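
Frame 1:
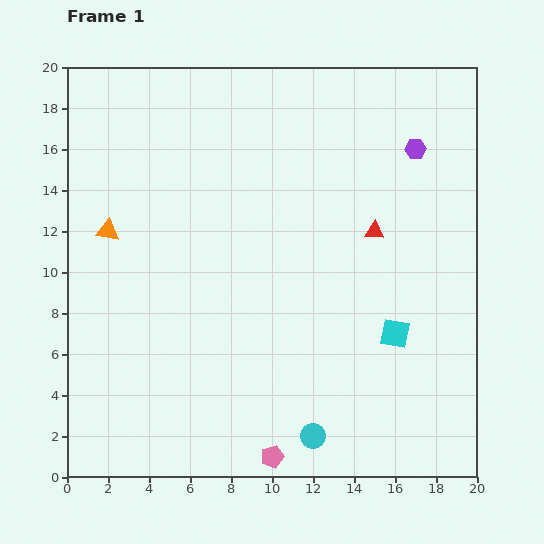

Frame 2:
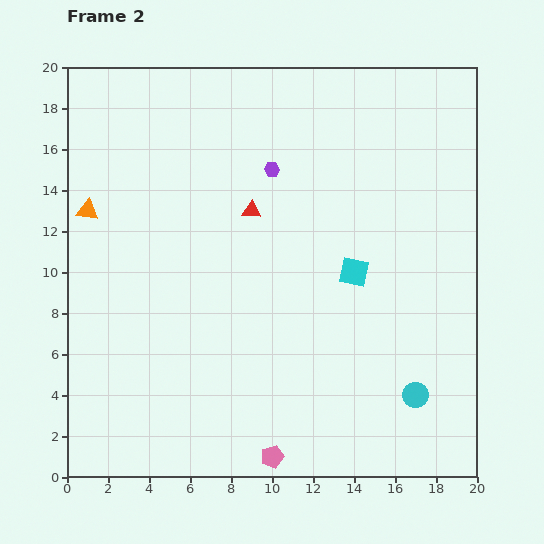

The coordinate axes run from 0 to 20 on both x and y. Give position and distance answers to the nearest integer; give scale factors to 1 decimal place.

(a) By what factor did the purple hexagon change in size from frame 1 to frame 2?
0.7×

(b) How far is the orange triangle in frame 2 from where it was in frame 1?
1

The orange triangle moved from (2, 12) to (1, 13), a distance of √(1² + 1²) ≈ 1.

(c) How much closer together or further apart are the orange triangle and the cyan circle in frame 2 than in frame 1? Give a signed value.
+4

Distance in frame 1: 14. Distance in frame 2: 18.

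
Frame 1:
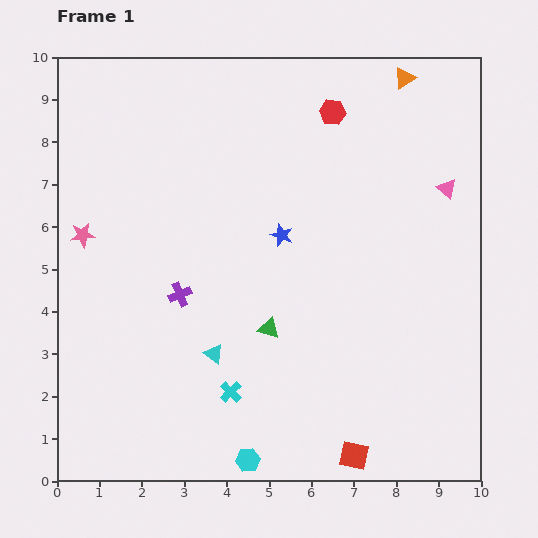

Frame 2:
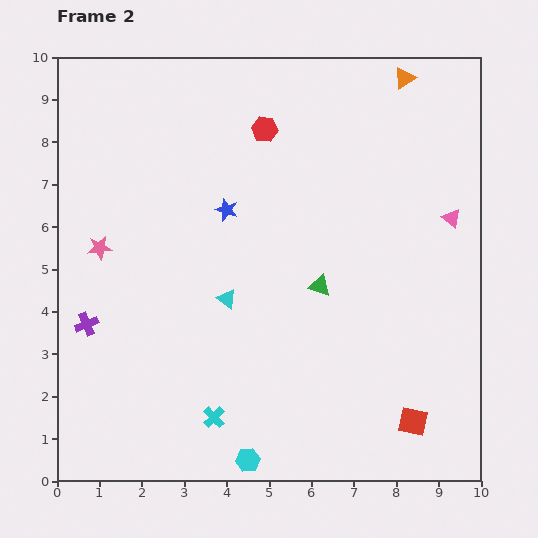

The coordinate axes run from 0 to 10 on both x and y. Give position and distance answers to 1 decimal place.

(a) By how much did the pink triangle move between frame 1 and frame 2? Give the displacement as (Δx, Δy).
(0.1, -0.7)

The pink triangle was at (9.2, 6.9) in frame 1 and (9.3, 6.2) in frame 2.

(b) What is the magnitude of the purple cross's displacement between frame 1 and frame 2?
2.3

The purple cross moved from (2.9, 4.4) to (0.7, 3.7), a distance of √(2.2² + 0.7²) ≈ 2.3.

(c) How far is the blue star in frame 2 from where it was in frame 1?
1.4

The blue star moved from (5.3, 5.8) to (4.0, 6.4), a distance of √(1.3² + 0.6²) ≈ 1.4.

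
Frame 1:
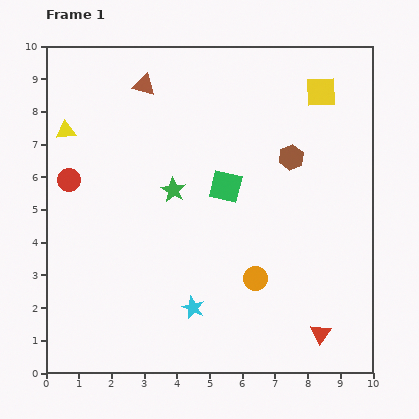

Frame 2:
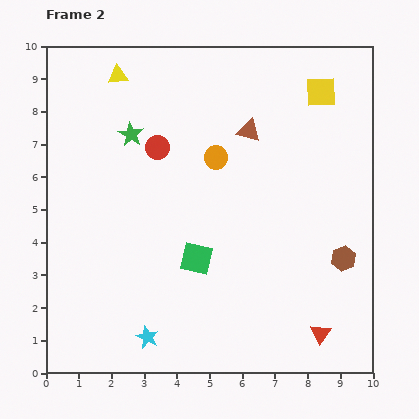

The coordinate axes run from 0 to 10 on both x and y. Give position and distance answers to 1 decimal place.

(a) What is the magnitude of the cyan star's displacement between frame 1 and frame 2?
1.7

The cyan star moved from (4.5, 2.0) to (3.1, 1.1), a distance of √(1.4² + 0.9²) ≈ 1.7.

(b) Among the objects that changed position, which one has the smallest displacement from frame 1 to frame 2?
the cyan star

(moved 1.7)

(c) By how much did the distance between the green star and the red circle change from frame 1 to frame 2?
-2.3

Distance in frame 1: 3.2. Distance in frame 2: 0.9.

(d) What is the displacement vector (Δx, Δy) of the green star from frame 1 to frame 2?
(-1.3, 1.7)

The green star was at (3.9, 5.6) in frame 1 and (2.6, 7.3) in frame 2.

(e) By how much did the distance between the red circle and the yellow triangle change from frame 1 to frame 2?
+1.0

Distance in frame 1: 1.5. Distance in frame 2: 2.5.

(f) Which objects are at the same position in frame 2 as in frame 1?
the red triangle, the yellow square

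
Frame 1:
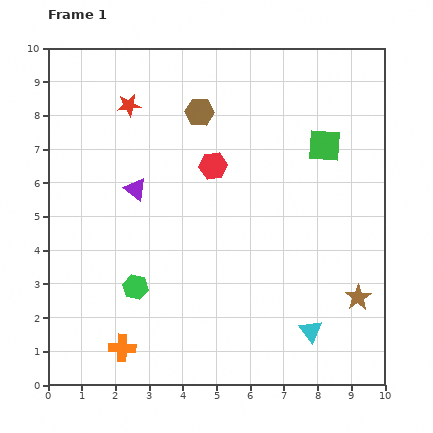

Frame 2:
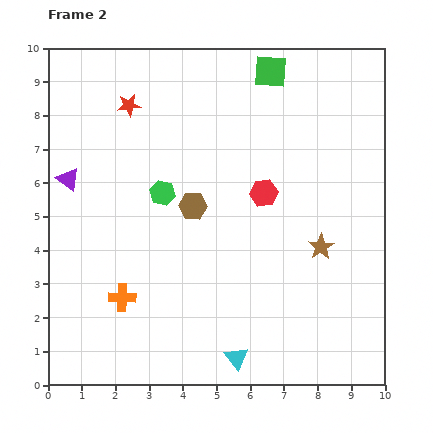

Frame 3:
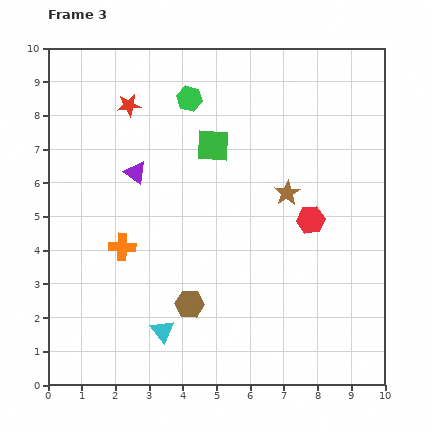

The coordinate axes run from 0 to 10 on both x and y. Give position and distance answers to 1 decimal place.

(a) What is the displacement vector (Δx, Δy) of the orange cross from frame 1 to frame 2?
(0.0, 1.5)

The orange cross was at (2.2, 1.1) in frame 1 and (2.2, 2.6) in frame 2.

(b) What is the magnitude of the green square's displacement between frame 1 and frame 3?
3.3

The green square moved from (8.2, 7.1) to (4.9, 7.1), a distance of √(3.3² + 0.0²) ≈ 3.3.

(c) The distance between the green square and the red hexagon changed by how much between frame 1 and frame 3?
+0.2

Distance in frame 1: 3.4. Distance in frame 3: 3.6.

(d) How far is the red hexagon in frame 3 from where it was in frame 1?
3.3

The red hexagon moved from (4.9, 6.5) to (7.8, 4.9), a distance of √(2.9² + 1.6²) ≈ 3.3.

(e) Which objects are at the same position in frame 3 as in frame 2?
the red star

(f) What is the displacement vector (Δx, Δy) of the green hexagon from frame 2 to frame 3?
(0.8, 2.8)

The green hexagon was at (3.4, 5.7) in frame 2 and (4.2, 8.5) in frame 3.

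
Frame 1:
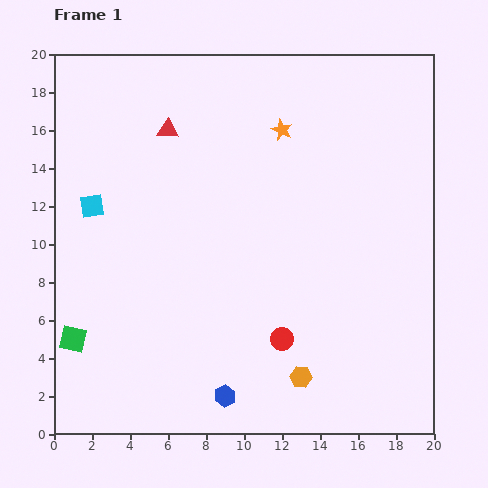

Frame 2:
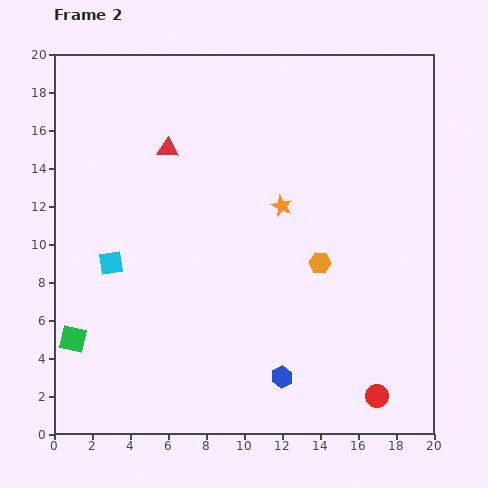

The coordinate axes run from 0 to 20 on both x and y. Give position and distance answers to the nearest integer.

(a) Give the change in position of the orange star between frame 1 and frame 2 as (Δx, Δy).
(0, -4)

The orange star was at (12, 16) in frame 1 and (12, 12) in frame 2.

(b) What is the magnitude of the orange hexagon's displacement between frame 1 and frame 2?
6

The orange hexagon moved from (13, 3) to (14, 9), a distance of √(1² + 6²) ≈ 6.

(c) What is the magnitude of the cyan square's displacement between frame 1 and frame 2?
3

The cyan square moved from (2, 12) to (3, 9), a distance of √(1² + 3²) ≈ 3.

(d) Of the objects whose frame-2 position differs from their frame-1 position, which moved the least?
the red triangle

(moved 1)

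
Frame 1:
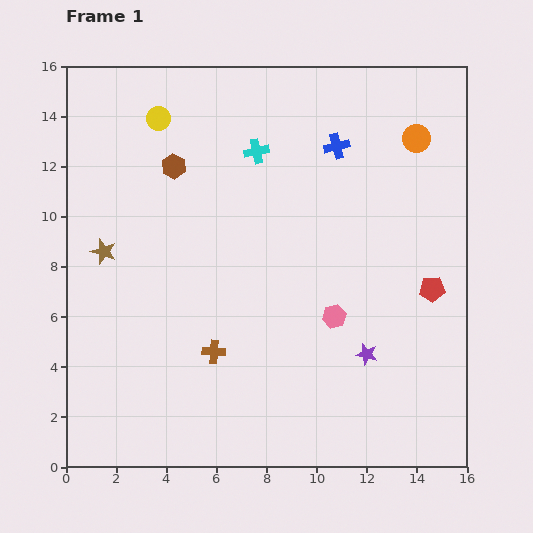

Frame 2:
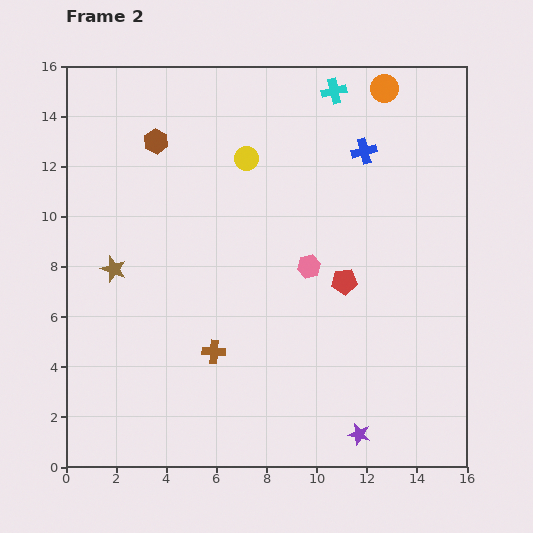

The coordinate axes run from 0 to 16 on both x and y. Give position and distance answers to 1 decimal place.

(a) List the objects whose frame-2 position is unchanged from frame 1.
the brown cross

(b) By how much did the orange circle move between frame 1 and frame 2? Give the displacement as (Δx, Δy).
(-1.3, 2.0)

The orange circle was at (14.0, 13.1) in frame 1 and (12.7, 15.1) in frame 2.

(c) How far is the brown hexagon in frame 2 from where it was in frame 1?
1.2

The brown hexagon moved from (4.3, 12.0) to (3.6, 13.0), a distance of √(0.7² + 1.0²) ≈ 1.2.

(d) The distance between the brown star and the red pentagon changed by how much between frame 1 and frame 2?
-4.0

Distance in frame 1: 13.2. Distance in frame 2: 9.2.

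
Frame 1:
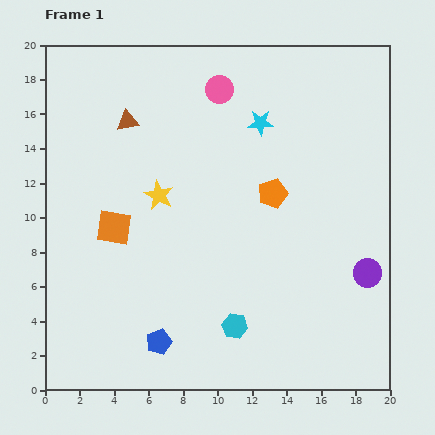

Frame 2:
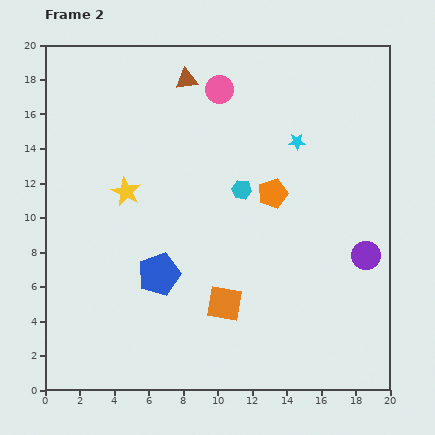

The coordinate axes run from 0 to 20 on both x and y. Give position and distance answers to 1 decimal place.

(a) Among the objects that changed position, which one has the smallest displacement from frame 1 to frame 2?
the purple circle

(moved 1.0)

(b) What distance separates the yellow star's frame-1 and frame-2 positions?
1.9

The yellow star moved from (6.6, 11.3) to (4.7, 11.5), a distance of √(1.9² + 0.2²) ≈ 1.9.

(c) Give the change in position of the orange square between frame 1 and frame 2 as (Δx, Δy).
(6.4, -4.4)

The orange square was at (4.0, 9.4) in frame 1 and (10.4, 5.0) in frame 2.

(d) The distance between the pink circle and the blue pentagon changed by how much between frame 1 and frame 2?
-3.7

Distance in frame 1: 15.0. Distance in frame 2: 11.3.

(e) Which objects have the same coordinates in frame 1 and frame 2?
the pink circle, the orange pentagon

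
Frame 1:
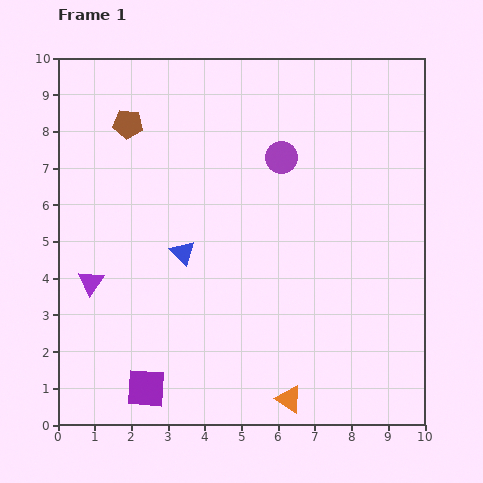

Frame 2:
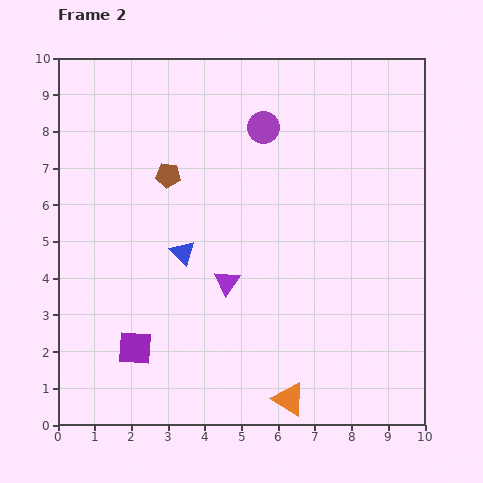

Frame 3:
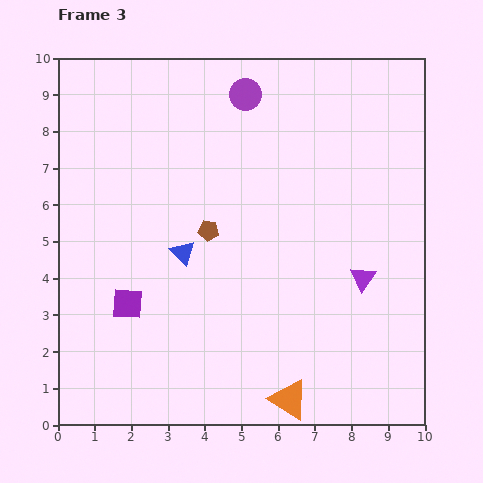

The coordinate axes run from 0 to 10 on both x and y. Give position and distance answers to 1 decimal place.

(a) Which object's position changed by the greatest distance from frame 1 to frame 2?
the purple triangle

(moved 3.7; next 1.8)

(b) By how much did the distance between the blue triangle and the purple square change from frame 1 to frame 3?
-1.7

Distance in frame 1: 3.8. Distance in frame 3: 2.1.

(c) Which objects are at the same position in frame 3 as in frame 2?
the orange triangle, the blue triangle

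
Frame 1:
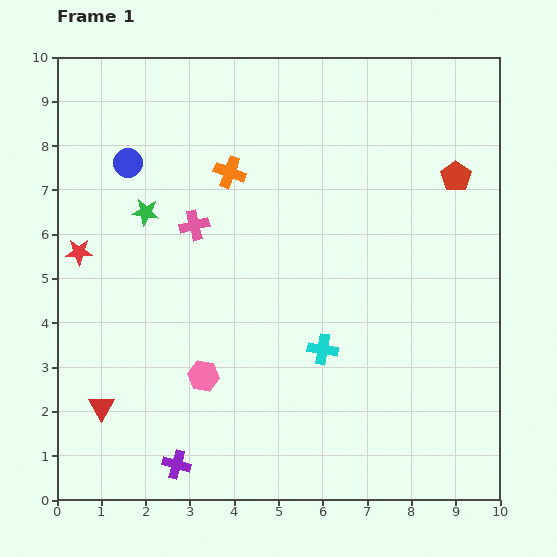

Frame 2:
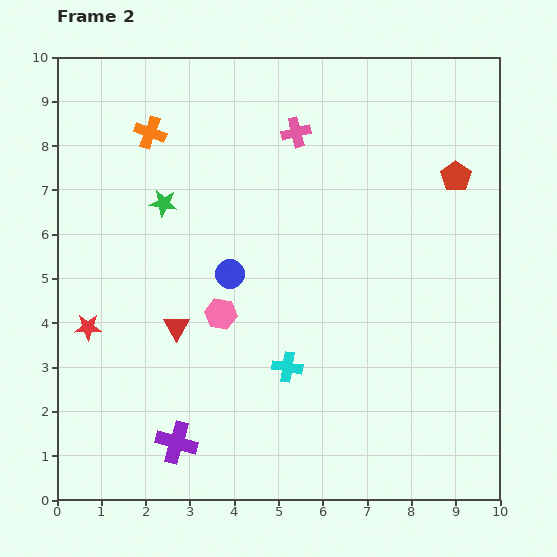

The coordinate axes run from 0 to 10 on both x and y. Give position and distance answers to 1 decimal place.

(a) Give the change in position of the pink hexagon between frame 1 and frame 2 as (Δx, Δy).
(0.4, 1.4)

The pink hexagon was at (3.3, 2.8) in frame 1 and (3.7, 4.2) in frame 2.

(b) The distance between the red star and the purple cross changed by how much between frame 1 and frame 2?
-2.0

Distance in frame 1: 5.3. Distance in frame 2: 3.3.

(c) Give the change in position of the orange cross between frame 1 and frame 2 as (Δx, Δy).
(-1.8, 0.9)

The orange cross was at (3.9, 7.4) in frame 1 and (2.1, 8.3) in frame 2.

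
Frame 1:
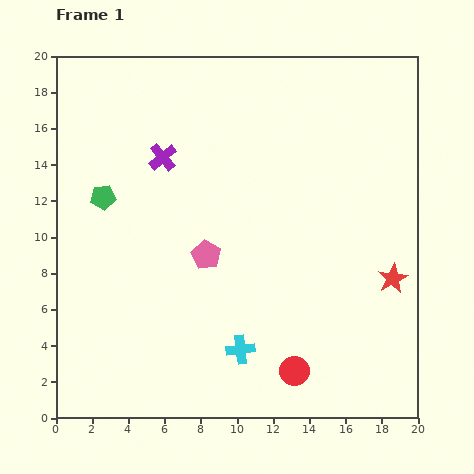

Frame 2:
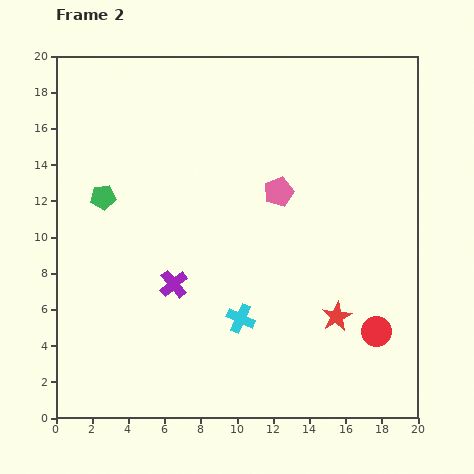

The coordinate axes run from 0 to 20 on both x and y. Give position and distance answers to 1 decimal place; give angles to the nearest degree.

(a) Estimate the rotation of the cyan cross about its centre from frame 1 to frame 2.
31° clockwise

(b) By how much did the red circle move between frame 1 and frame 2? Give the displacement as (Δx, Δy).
(4.5, 2.2)

The red circle was at (13.2, 2.6) in frame 1 and (17.7, 4.8) in frame 2.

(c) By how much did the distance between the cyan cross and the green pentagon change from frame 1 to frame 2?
-1.2

Distance in frame 1: 11.3. Distance in frame 2: 10.1.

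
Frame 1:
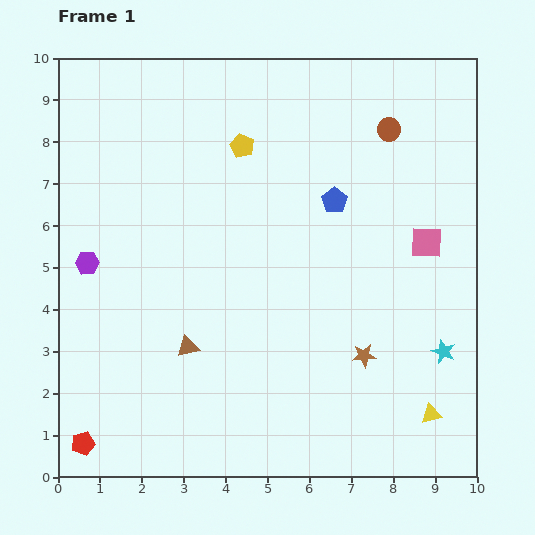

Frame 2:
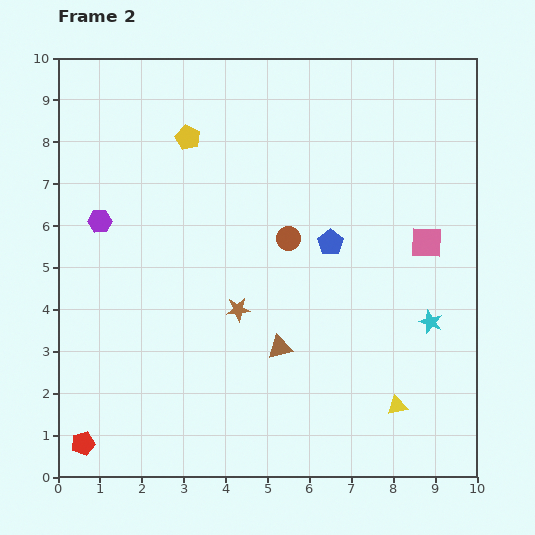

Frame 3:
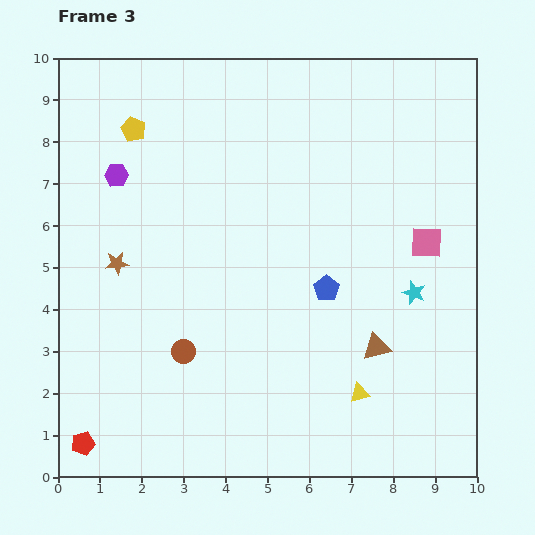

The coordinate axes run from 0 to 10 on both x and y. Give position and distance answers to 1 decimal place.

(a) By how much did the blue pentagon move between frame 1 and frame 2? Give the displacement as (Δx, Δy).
(-0.1, -1.0)

The blue pentagon was at (6.6, 6.6) in frame 1 and (6.5, 5.6) in frame 2.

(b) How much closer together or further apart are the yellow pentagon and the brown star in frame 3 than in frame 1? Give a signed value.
-2.6

Distance in frame 1: 5.8. Distance in frame 3: 3.2.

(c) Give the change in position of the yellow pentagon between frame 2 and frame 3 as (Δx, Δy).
(-1.3, 0.2)

The yellow pentagon was at (3.1, 8.1) in frame 2 and (1.8, 8.3) in frame 3.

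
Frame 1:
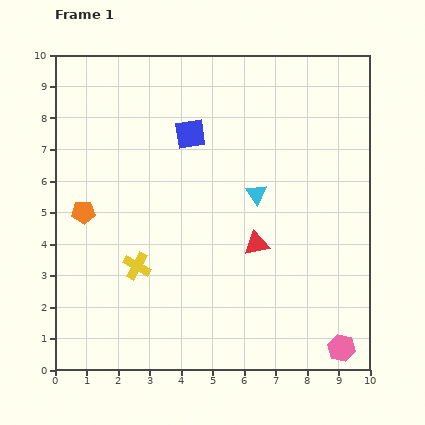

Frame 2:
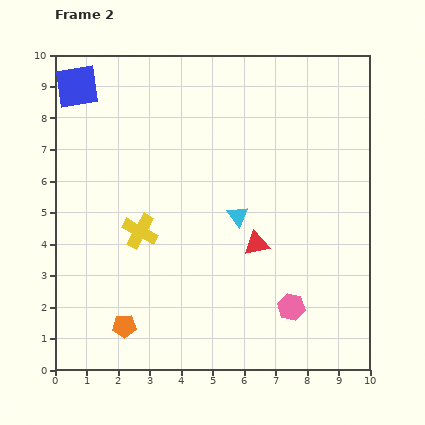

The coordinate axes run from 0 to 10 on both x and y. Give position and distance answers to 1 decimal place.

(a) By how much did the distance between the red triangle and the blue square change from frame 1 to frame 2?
+3.5

Distance in frame 1: 4.1. Distance in frame 2: 7.6.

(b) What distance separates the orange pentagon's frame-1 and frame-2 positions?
3.8

The orange pentagon moved from (0.9, 5.0) to (2.2, 1.4), a distance of √(1.3² + 3.6²) ≈ 3.8.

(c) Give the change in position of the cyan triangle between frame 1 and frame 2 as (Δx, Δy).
(-0.6, -0.7)

The cyan triangle was at (6.4, 5.6) in frame 1 and (5.8, 4.9) in frame 2.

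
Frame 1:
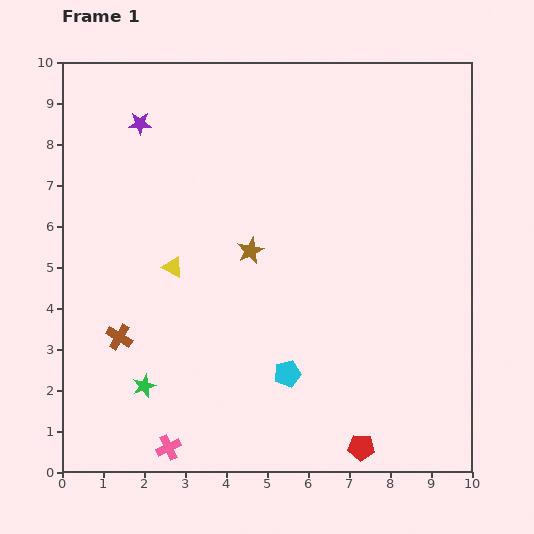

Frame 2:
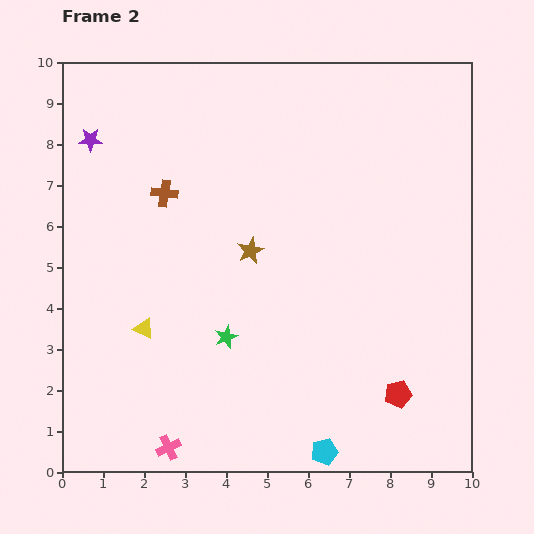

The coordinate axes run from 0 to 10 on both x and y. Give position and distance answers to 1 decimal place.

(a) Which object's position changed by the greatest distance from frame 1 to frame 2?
the brown cross

(moved 3.7; next 2.3)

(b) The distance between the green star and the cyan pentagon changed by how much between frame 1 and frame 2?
+0.2

Distance in frame 1: 3.5. Distance in frame 2: 3.7.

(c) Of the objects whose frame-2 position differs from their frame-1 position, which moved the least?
the purple star

(moved 1.3)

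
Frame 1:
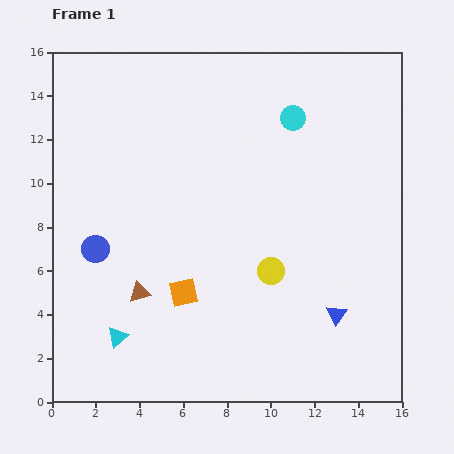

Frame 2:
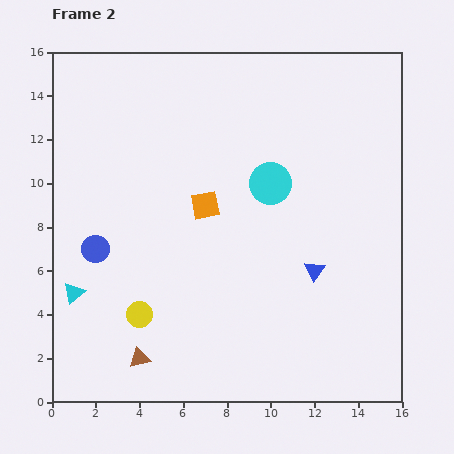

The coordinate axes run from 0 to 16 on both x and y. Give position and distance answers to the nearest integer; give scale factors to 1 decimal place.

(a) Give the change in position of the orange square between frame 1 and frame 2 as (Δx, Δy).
(1, 4)

The orange square was at (6, 5) in frame 1 and (7, 9) in frame 2.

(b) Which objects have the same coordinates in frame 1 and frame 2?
the blue circle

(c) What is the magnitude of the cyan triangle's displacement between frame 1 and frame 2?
3

The cyan triangle moved from (3, 3) to (1, 5), a distance of √(2² + 2²) ≈ 3.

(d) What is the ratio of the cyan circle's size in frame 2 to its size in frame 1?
1.7×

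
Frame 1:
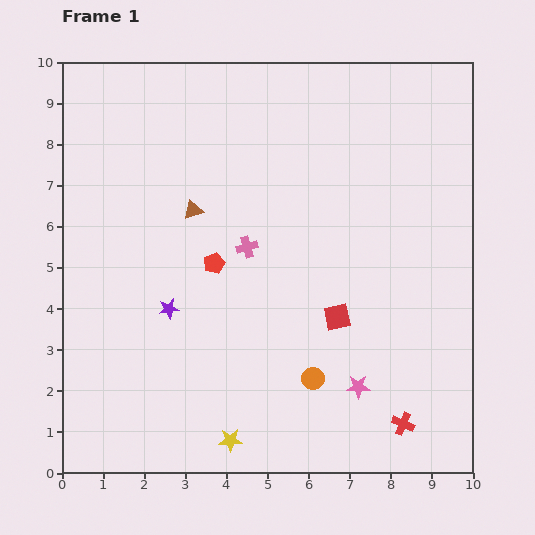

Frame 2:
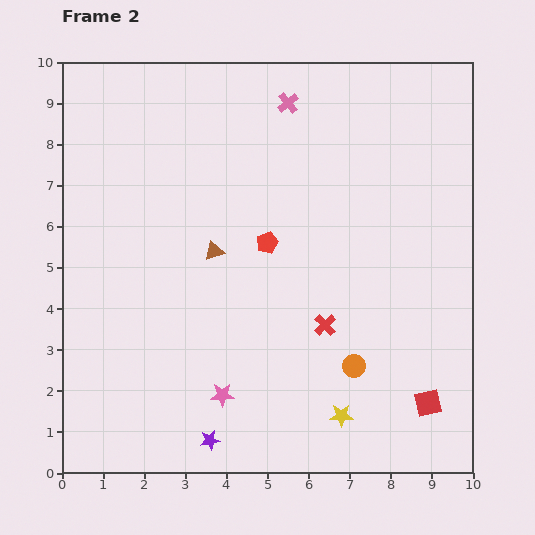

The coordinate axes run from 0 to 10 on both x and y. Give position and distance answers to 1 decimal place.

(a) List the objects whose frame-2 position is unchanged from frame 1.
none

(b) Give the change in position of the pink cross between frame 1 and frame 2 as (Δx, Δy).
(1.0, 3.5)

The pink cross was at (4.5, 5.5) in frame 1 and (5.5, 9.0) in frame 2.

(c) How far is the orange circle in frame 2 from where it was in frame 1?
1.0

The orange circle moved from (6.1, 2.3) to (7.1, 2.6), a distance of √(1.0² + 0.3²) ≈ 1.0.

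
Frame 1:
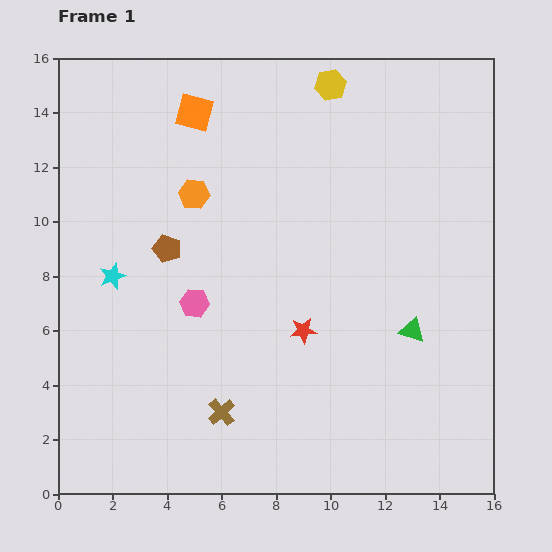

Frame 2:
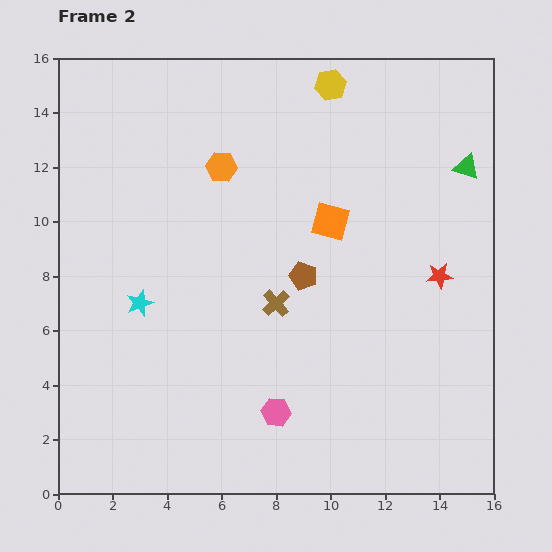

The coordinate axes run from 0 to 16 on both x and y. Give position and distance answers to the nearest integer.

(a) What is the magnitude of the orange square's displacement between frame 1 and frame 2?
6

The orange square moved from (5, 14) to (10, 10), a distance of √(5² + 4²) ≈ 6.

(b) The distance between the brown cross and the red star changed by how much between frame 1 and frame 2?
+2

Distance in frame 1: 4. Distance in frame 2: 6.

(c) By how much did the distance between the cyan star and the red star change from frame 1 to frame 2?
+4

Distance in frame 1: 7. Distance in frame 2: 11.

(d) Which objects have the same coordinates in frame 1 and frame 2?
the yellow hexagon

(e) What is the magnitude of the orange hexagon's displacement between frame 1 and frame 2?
1

The orange hexagon moved from (5, 11) to (6, 12), a distance of √(1² + 1²) ≈ 1.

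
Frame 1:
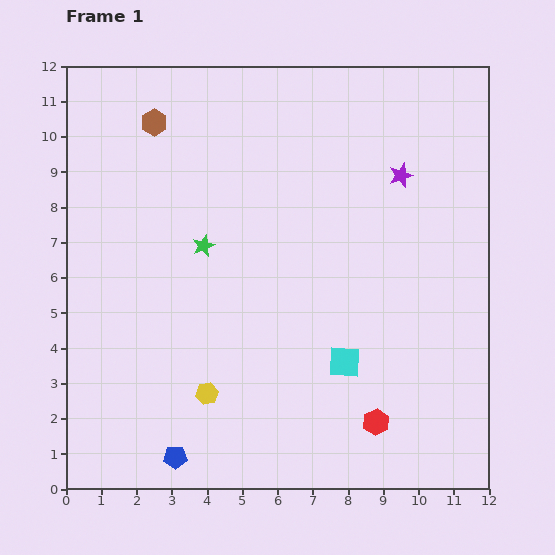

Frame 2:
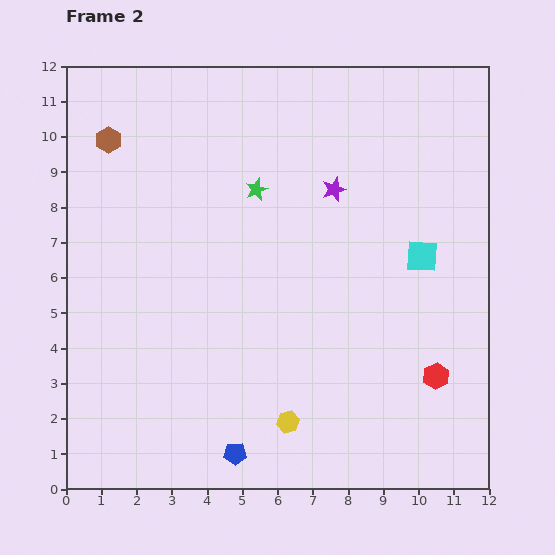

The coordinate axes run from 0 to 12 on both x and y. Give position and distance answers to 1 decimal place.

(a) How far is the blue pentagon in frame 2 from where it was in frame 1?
1.7

The blue pentagon moved from (3.1, 0.9) to (4.8, 1.0), a distance of √(1.7² + 0.1²) ≈ 1.7.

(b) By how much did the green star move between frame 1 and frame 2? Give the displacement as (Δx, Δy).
(1.5, 1.6)

The green star was at (3.9, 6.9) in frame 1 and (5.4, 8.5) in frame 2.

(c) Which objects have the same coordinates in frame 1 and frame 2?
none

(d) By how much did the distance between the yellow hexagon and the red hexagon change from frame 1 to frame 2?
-0.5

Distance in frame 1: 4.9. Distance in frame 2: 4.4.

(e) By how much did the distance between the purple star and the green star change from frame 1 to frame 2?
-3.7

Distance in frame 1: 5.9. Distance in frame 2: 2.2.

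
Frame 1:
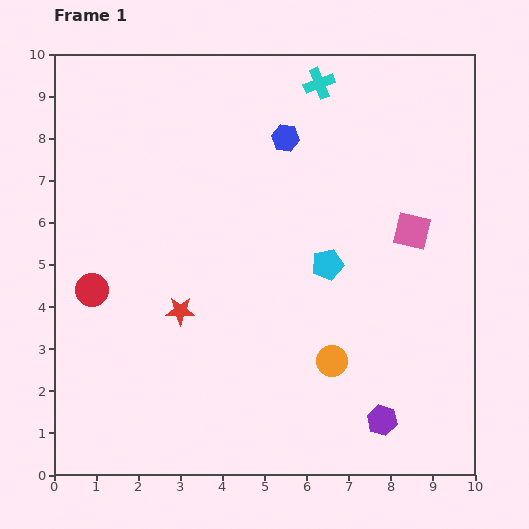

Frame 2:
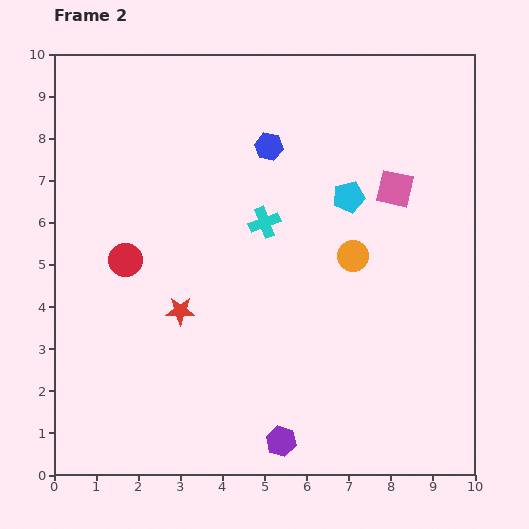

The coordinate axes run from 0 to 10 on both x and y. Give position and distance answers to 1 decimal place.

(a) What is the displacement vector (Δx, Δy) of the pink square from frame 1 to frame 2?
(-0.4, 1.0)

The pink square was at (8.5, 5.8) in frame 1 and (8.1, 6.8) in frame 2.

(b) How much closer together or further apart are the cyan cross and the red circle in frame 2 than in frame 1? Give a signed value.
-3.9

Distance in frame 1: 7.3. Distance in frame 2: 3.4.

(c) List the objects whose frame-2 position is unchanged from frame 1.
the red star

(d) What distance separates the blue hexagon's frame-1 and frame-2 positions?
0.4

The blue hexagon moved from (5.5, 8.0) to (5.1, 7.8), a distance of √(0.4² + 0.2²) ≈ 0.4.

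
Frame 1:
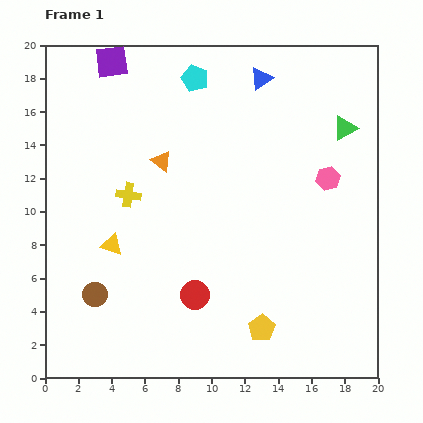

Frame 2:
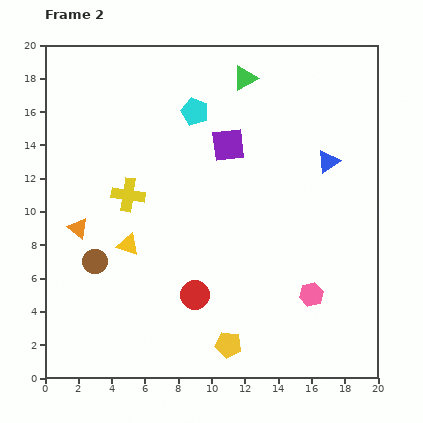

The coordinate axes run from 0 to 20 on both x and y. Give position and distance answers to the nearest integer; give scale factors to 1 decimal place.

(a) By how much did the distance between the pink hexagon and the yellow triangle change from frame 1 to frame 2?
-3

Distance in frame 1: 14. Distance in frame 2: 11.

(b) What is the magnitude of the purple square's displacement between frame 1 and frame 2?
9

The purple square moved from (4, 19) to (11, 14), a distance of √(7² + 5²) ≈ 9.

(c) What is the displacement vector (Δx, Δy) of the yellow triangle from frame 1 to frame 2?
(1, 0)

The yellow triangle was at (4, 8) in frame 1 and (5, 8) in frame 2.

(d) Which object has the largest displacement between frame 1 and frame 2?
the purple square

(moved 9; next 7)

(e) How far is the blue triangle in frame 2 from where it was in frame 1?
6

The blue triangle moved from (13, 18) to (17, 13), a distance of √(4² + 5²) ≈ 6.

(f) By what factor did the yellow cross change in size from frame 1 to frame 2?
1.3×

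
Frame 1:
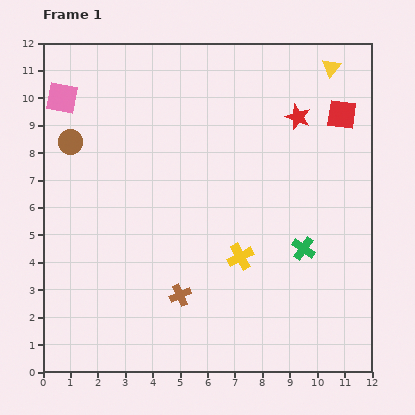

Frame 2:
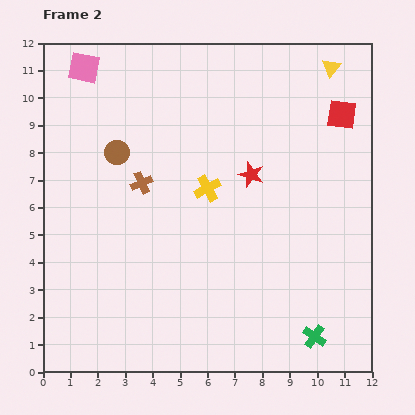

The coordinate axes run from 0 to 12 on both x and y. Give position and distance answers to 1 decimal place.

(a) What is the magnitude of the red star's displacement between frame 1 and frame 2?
2.7

The red star moved from (9.3, 9.3) to (7.6, 7.2), a distance of √(1.7² + 2.1²) ≈ 2.7.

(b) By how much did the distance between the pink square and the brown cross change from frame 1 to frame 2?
-3.7

Distance in frame 1: 8.4. Distance in frame 2: 4.7.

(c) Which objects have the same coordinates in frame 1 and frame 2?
the yellow triangle, the red square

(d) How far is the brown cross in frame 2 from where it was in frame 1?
4.3

The brown cross moved from (5.0, 2.8) to (3.6, 6.9), a distance of √(1.4² + 4.1²) ≈ 4.3.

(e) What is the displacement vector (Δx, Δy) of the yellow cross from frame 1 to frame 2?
(-1.2, 2.5)

The yellow cross was at (7.2, 4.2) in frame 1 and (6.0, 6.7) in frame 2.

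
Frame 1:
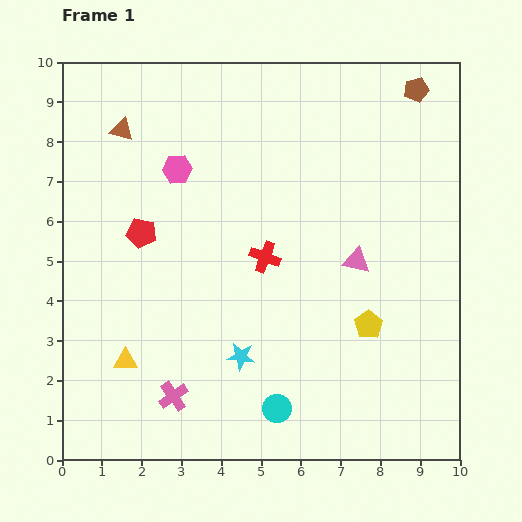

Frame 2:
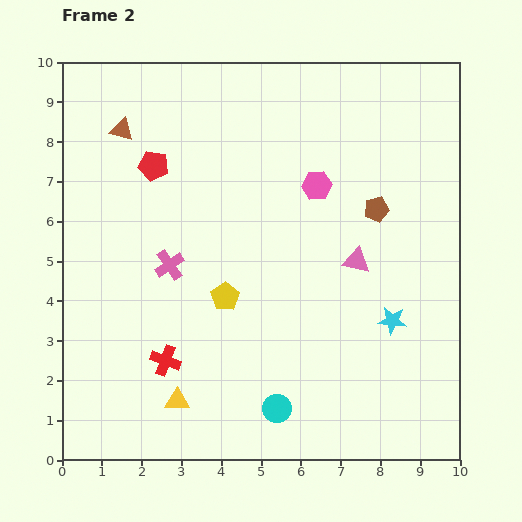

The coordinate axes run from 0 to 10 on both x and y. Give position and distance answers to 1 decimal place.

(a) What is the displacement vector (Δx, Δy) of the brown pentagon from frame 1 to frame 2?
(-1.0, -3.0)

The brown pentagon was at (8.9, 9.3) in frame 1 and (7.9, 6.3) in frame 2.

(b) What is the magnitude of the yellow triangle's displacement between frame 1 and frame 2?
1.6

The yellow triangle moved from (1.6, 2.5) to (2.9, 1.5), a distance of √(1.3² + 1.0²) ≈ 1.6.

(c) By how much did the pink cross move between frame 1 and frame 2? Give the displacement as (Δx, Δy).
(-0.1, 3.3)

The pink cross was at (2.8, 1.6) in frame 1 and (2.7, 4.9) in frame 2.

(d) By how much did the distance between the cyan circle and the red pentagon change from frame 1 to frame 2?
+1.2

Distance in frame 1: 5.6. Distance in frame 2: 6.8.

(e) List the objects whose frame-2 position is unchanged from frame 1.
the brown triangle, the pink triangle, the cyan circle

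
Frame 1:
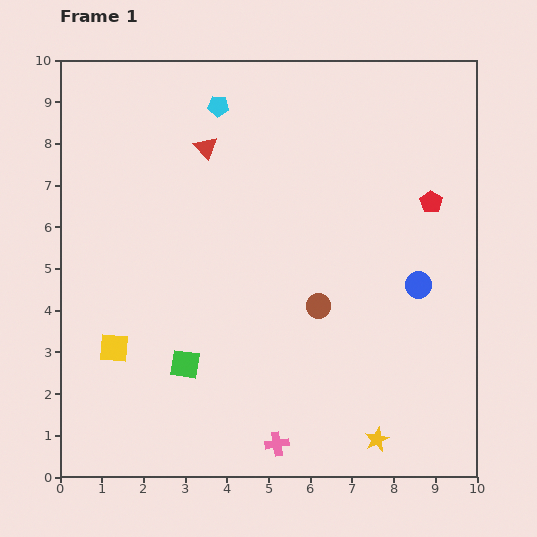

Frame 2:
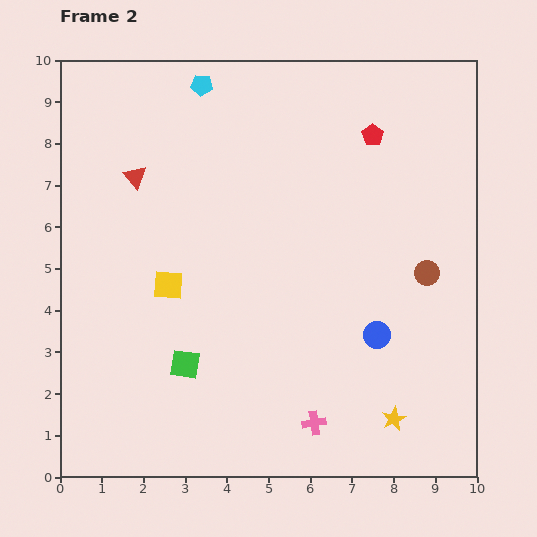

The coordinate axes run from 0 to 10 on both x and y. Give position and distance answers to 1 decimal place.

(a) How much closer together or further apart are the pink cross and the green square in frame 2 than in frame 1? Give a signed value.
+0.5

Distance in frame 1: 2.9. Distance in frame 2: 3.4.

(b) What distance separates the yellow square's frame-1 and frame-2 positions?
2.0

The yellow square moved from (1.3, 3.1) to (2.6, 4.6), a distance of √(1.3² + 1.5²) ≈ 2.0.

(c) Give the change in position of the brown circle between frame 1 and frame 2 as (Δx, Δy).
(2.6, 0.8)

The brown circle was at (6.2, 4.1) in frame 1 and (8.8, 4.9) in frame 2.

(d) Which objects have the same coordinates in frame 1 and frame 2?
the green square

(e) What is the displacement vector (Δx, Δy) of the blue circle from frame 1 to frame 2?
(-1.0, -1.2)

The blue circle was at (8.6, 4.6) in frame 1 and (7.6, 3.4) in frame 2.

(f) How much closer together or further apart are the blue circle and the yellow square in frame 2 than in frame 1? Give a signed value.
-2.4

Distance in frame 1: 7.5. Distance in frame 2: 5.1.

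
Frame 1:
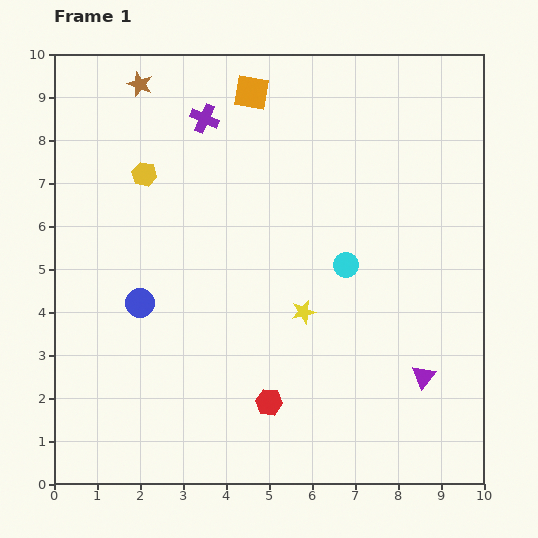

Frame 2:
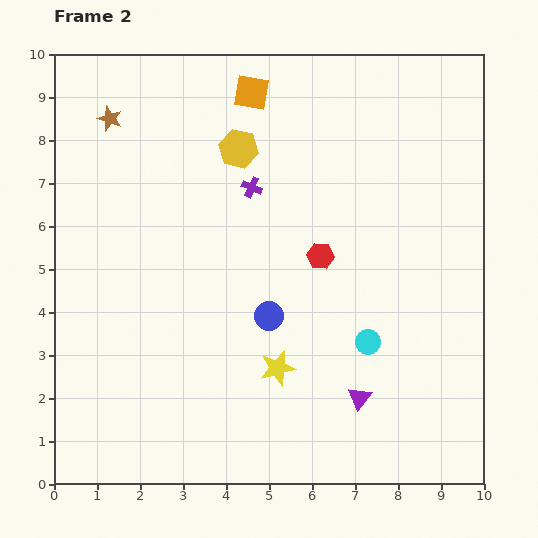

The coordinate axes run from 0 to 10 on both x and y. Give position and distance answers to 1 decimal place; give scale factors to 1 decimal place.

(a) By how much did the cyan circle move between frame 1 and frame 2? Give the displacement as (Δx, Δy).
(0.5, -1.8)

The cyan circle was at (6.8, 5.1) in frame 1 and (7.3, 3.3) in frame 2.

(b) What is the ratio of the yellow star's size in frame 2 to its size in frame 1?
1.5×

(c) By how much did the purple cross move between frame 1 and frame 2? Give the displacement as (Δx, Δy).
(1.1, -1.6)

The purple cross was at (3.5, 8.5) in frame 1 and (4.6, 6.9) in frame 2.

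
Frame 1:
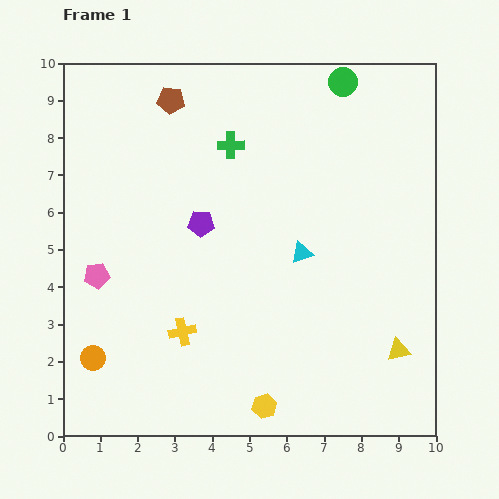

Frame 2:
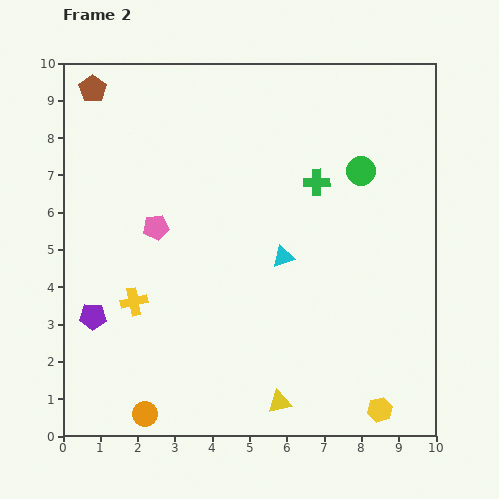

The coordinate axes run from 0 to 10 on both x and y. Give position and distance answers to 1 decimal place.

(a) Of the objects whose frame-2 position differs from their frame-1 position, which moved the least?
the cyan triangle

(moved 0.5)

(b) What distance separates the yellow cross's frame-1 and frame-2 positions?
1.5

The yellow cross moved from (3.2, 2.8) to (1.9, 3.6), a distance of √(1.3² + 0.8²) ≈ 1.5.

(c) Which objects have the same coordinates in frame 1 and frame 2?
none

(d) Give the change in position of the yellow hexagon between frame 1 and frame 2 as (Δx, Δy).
(3.1, -0.1)

The yellow hexagon was at (5.4, 0.8) in frame 1 and (8.5, 0.7) in frame 2.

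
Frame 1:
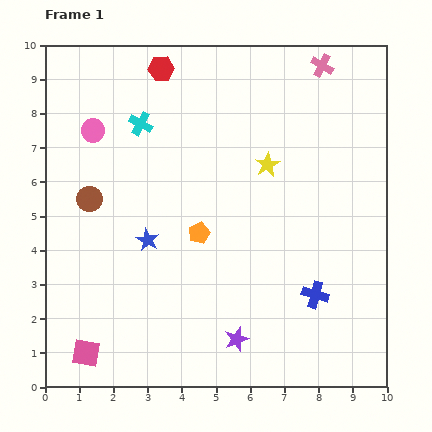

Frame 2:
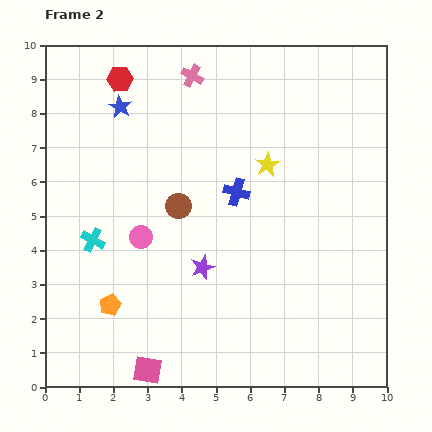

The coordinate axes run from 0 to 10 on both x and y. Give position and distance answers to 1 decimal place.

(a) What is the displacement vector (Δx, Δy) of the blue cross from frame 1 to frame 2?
(-2.3, 3.0)

The blue cross was at (7.9, 2.7) in frame 1 and (5.6, 5.7) in frame 2.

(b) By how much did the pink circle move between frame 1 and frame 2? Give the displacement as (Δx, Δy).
(1.4, -3.1)

The pink circle was at (1.4, 7.5) in frame 1 and (2.8, 4.4) in frame 2.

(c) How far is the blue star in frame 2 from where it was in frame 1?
4.0

The blue star moved from (3.0, 4.3) to (2.2, 8.2), a distance of √(0.8² + 3.9²) ≈ 4.0.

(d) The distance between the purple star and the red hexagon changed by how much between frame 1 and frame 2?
-2.2

Distance in frame 1: 8.2. Distance in frame 2: 6.0.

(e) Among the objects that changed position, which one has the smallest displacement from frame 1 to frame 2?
the red hexagon

(moved 1.2)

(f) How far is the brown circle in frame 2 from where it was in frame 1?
2.6

The brown circle moved from (1.3, 5.5) to (3.9, 5.3), a distance of √(2.6² + 0.2²) ≈ 2.6.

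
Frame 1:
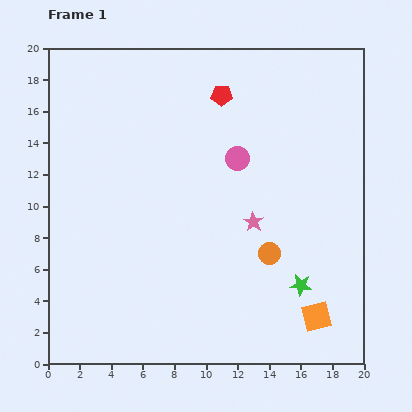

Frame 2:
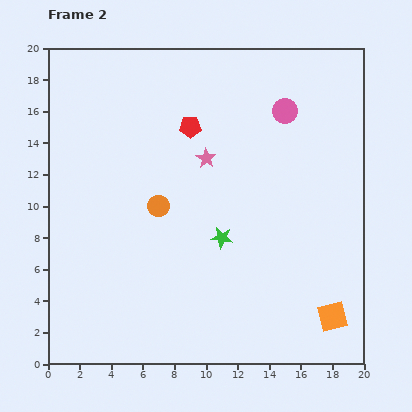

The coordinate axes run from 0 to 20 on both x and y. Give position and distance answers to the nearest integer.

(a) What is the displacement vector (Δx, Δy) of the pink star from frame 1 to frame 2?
(-3, 4)

The pink star was at (13, 9) in frame 1 and (10, 13) in frame 2.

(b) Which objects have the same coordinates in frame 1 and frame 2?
none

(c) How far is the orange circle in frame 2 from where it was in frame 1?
8

The orange circle moved from (14, 7) to (7, 10), a distance of √(7² + 3²) ≈ 8.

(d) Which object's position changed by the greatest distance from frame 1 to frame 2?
the orange circle

(moved 8; next 6)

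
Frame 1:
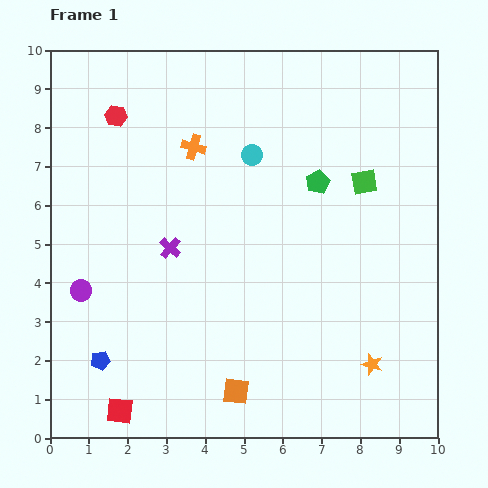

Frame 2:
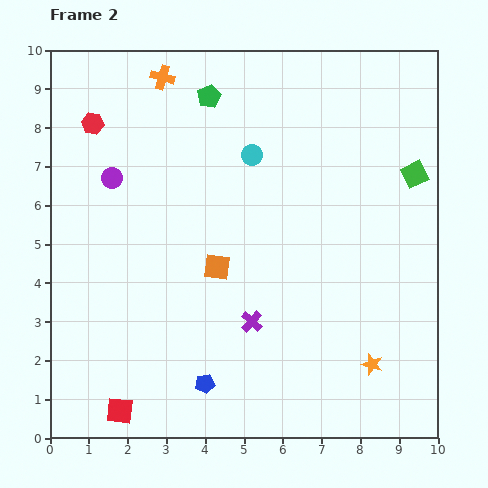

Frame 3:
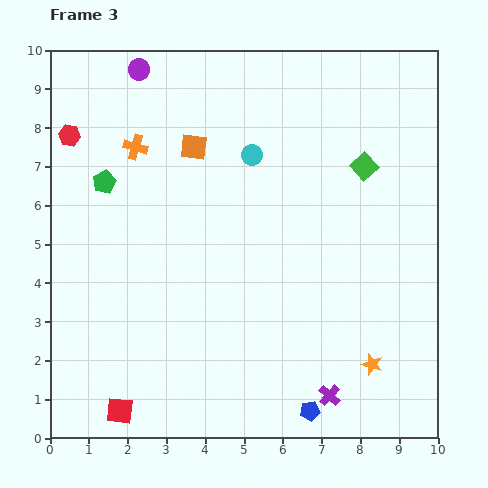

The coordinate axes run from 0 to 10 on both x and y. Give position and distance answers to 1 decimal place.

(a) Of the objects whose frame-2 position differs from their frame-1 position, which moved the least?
the red hexagon

(moved 0.6)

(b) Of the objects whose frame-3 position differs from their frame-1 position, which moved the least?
the green square

(moved 0.4)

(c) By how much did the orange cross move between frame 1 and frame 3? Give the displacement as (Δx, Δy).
(-1.5, 0.0)

The orange cross was at (3.7, 7.5) in frame 1 and (2.2, 7.5) in frame 3.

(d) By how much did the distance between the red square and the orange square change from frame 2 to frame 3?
+2.6

Distance in frame 2: 4.5. Distance in frame 3: 7.1.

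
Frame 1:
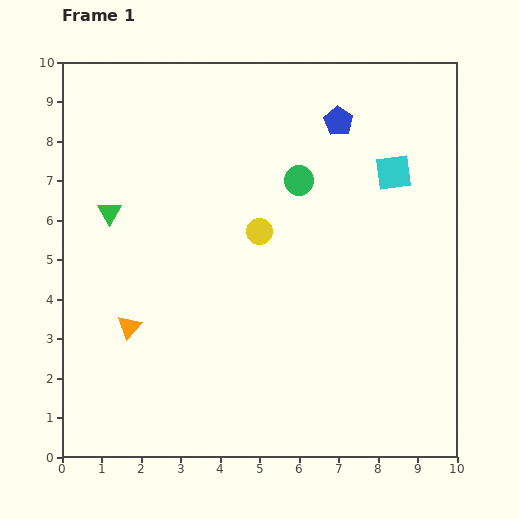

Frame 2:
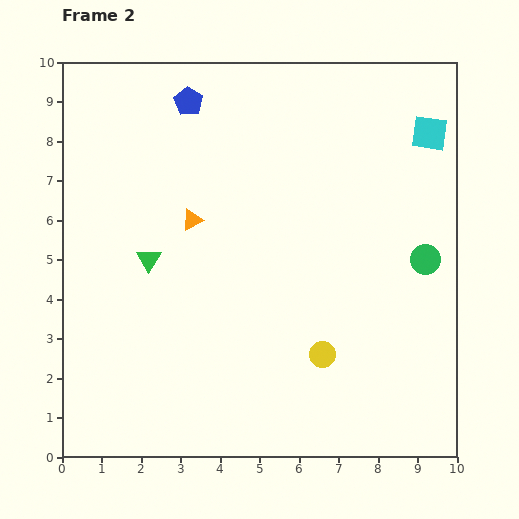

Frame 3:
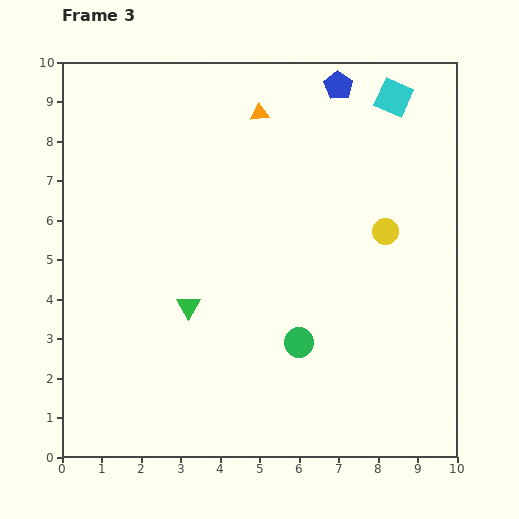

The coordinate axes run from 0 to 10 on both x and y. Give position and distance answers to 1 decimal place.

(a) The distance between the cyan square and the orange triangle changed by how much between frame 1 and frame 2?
-1.4

Distance in frame 1: 7.8. Distance in frame 2: 6.4.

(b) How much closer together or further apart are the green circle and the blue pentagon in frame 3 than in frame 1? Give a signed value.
+4.8

Distance in frame 1: 1.8. Distance in frame 3: 6.6.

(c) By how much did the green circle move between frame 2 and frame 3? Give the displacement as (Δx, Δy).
(-3.2, -2.1)

The green circle was at (9.2, 5.0) in frame 2 and (6.0, 2.9) in frame 3.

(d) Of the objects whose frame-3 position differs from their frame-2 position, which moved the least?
the cyan square

(moved 1.3)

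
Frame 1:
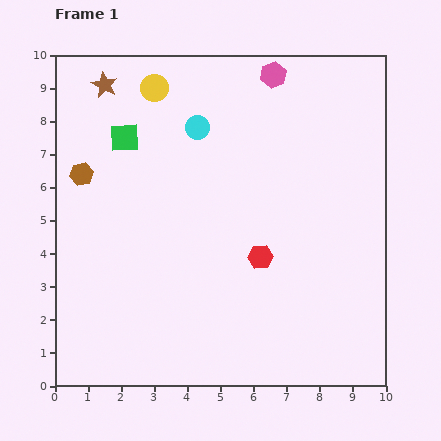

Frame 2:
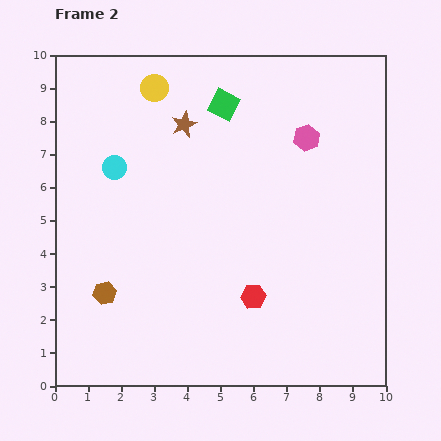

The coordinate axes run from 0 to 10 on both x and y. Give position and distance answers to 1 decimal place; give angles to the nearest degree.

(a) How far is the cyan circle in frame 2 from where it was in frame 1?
2.8

The cyan circle moved from (4.3, 7.8) to (1.8, 6.6), a distance of √(2.5² + 1.2²) ≈ 2.8.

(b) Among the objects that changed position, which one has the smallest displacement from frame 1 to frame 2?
the red hexagon

(moved 1.2)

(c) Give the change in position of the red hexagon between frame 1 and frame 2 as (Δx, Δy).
(-0.2, -1.2)

The red hexagon was at (6.2, 3.9) in frame 1 and (6.0, 2.7) in frame 2.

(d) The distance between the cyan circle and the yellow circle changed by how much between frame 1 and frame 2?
+0.9

Distance in frame 1: 1.8. Distance in frame 2: 2.7.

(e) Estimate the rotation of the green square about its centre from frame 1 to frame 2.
30° clockwise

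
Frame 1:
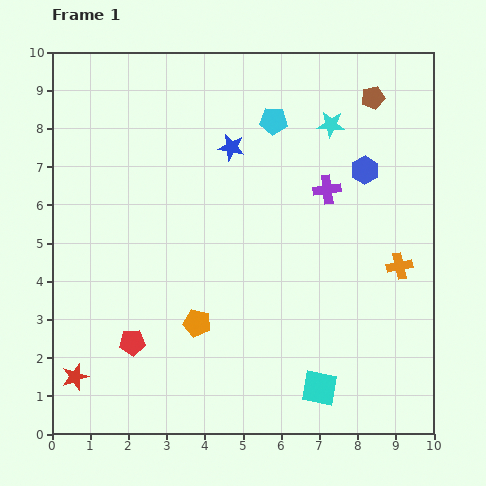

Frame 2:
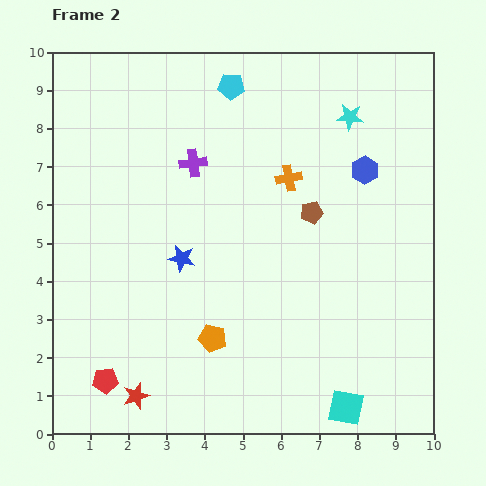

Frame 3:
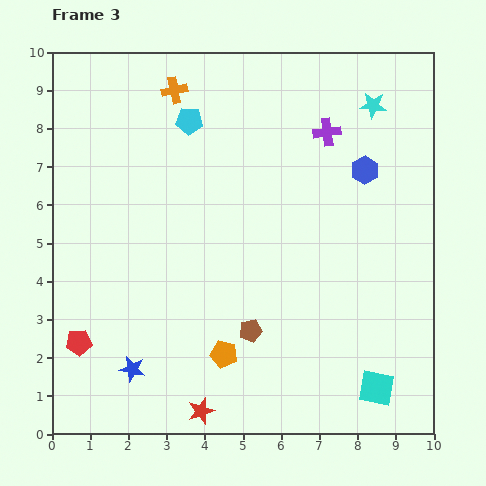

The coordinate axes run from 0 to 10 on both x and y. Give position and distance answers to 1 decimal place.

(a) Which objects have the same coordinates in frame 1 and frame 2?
the blue hexagon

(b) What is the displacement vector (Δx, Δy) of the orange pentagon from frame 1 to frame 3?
(0.7, -0.8)

The orange pentagon was at (3.8, 2.9) in frame 1 and (4.5, 2.1) in frame 3.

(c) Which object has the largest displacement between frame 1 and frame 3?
the orange cross

(moved 7.5; next 6.9)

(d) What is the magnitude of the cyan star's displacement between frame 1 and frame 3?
1.2

The cyan star moved from (7.3, 8.1) to (8.4, 8.6), a distance of √(1.1² + 0.5²) ≈ 1.2.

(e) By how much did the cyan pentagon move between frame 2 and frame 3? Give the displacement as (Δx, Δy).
(-1.1, -0.9)

The cyan pentagon was at (4.7, 9.1) in frame 2 and (3.6, 8.2) in frame 3.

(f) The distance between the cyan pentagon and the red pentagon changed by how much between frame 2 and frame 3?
-1.9

Distance in frame 2: 8.4. Distance in frame 3: 6.5.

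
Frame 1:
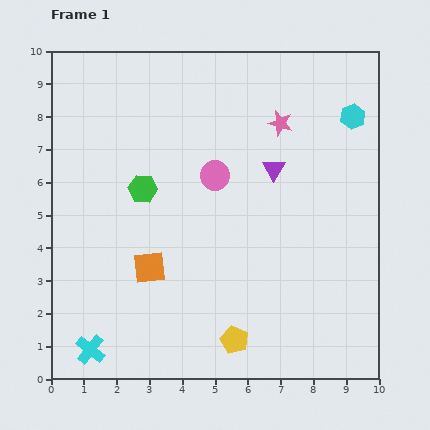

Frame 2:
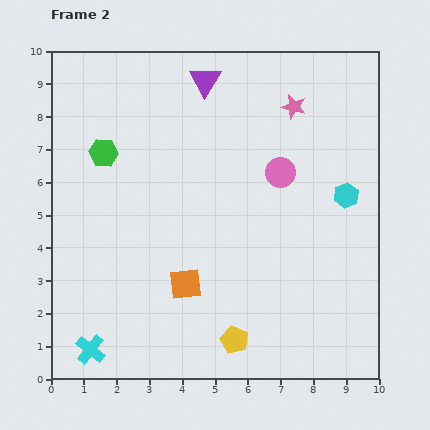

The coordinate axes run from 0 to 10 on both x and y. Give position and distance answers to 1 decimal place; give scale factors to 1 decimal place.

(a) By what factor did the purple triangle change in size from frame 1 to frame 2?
1.4×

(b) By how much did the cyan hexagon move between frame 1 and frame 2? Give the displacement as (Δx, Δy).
(-0.2, -2.4)

The cyan hexagon was at (9.2, 8.0) in frame 1 and (9.0, 5.6) in frame 2.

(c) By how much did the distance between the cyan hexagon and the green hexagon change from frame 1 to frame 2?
+0.7

Distance in frame 1: 6.8. Distance in frame 2: 7.5.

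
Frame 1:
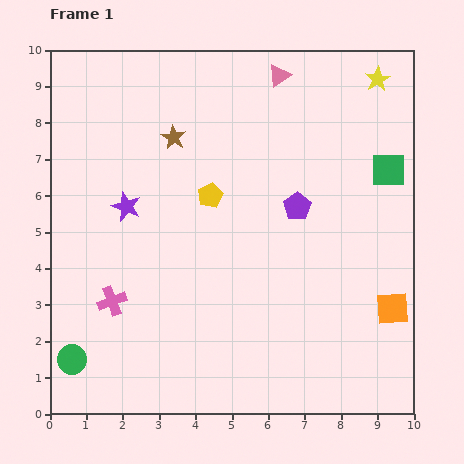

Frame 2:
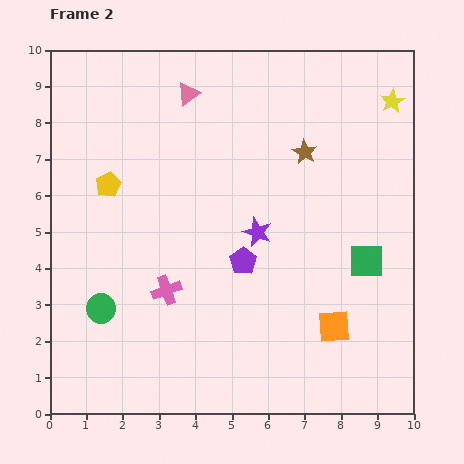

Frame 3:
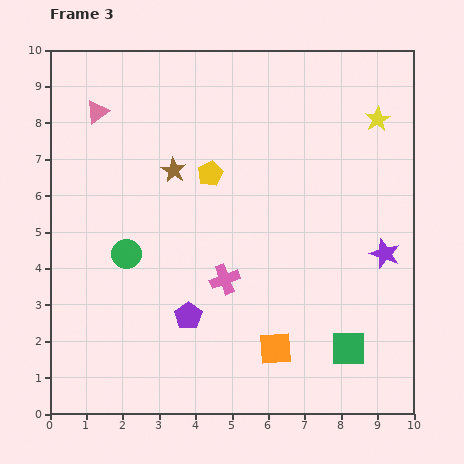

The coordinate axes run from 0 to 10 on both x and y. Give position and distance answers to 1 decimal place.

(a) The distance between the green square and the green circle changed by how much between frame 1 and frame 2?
-2.7

Distance in frame 1: 10.1. Distance in frame 2: 7.4.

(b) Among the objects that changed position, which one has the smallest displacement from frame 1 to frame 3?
the yellow pentagon

(moved 0.6)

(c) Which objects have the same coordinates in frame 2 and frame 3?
none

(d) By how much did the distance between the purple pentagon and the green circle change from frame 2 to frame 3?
-1.7

Distance in frame 2: 4.1. Distance in frame 3: 2.4.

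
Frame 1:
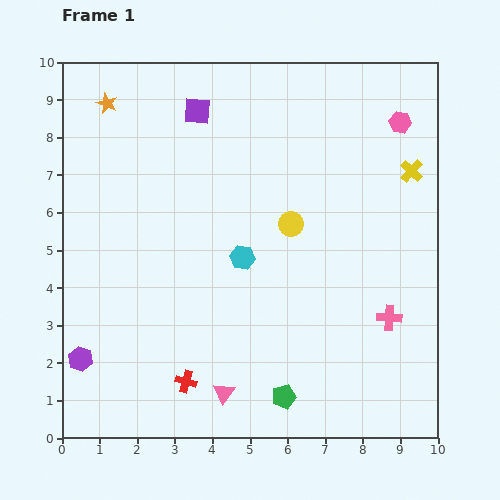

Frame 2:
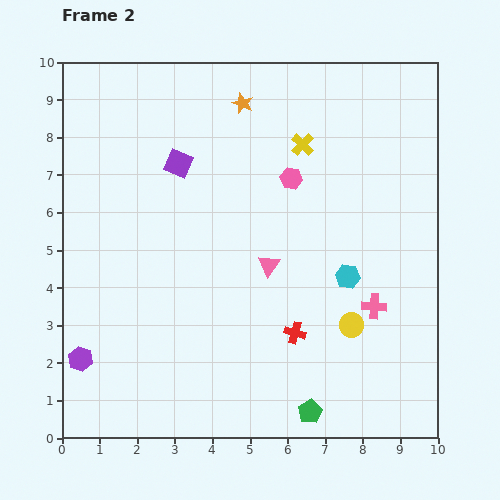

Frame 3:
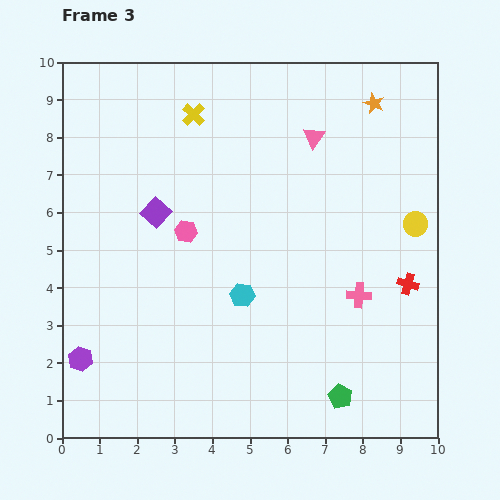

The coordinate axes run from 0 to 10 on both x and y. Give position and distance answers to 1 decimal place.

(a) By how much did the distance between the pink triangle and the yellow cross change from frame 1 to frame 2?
-4.4

Distance in frame 1: 7.7. Distance in frame 2: 3.3.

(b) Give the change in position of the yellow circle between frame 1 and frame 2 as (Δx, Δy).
(1.6, -2.7)

The yellow circle was at (6.1, 5.7) in frame 1 and (7.7, 3.0) in frame 2.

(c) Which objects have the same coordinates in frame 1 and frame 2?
the purple hexagon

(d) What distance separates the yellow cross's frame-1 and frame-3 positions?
6.0

The yellow cross moved from (9.3, 7.1) to (3.5, 8.6), a distance of √(5.8² + 1.5²) ≈ 6.0.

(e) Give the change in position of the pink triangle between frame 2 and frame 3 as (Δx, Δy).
(1.2, 3.4)

The pink triangle was at (5.5, 4.6) in frame 2 and (6.7, 8.0) in frame 3.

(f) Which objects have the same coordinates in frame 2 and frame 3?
the purple hexagon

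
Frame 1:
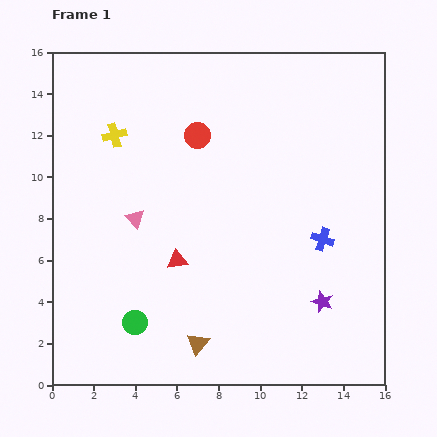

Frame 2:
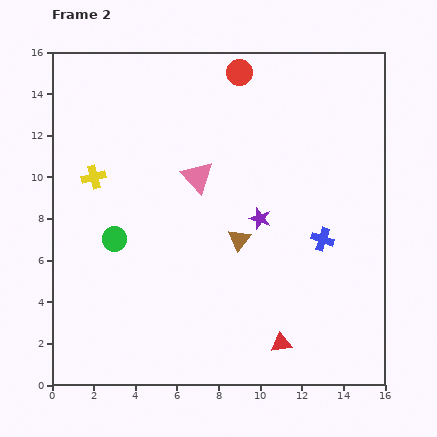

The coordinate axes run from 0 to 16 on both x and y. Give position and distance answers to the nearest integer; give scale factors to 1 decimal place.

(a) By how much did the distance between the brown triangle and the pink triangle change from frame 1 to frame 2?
-3

Distance in frame 1: 7. Distance in frame 2: 4.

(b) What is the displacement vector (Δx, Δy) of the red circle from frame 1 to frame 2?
(2, 3)

The red circle was at (7, 12) in frame 1 and (9, 15) in frame 2.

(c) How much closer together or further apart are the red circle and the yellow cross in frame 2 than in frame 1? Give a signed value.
+5

Distance in frame 1: 4. Distance in frame 2: 9.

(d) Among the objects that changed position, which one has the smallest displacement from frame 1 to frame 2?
the yellow cross

(moved 2)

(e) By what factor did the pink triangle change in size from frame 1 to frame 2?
1.7×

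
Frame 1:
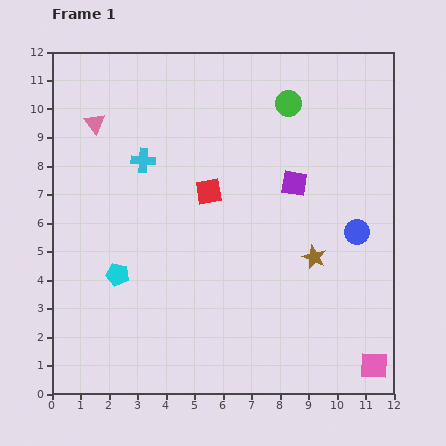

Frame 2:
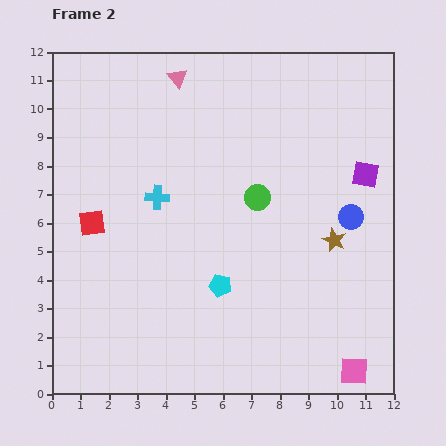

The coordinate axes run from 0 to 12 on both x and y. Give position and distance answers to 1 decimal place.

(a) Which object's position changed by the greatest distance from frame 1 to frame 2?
the red square

(moved 4.2; next 3.6)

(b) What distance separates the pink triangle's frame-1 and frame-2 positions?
3.3

The pink triangle moved from (1.5, 9.5) to (4.4, 11.1), a distance of √(2.9² + 1.6²) ≈ 3.3.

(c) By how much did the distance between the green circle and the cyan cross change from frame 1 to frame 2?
-2.0

Distance in frame 1: 5.5. Distance in frame 2: 3.5.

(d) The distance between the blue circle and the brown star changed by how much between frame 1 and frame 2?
-0.7

Distance in frame 1: 1.7. Distance in frame 2: 1.0.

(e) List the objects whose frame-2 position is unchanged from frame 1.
none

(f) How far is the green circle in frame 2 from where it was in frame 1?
3.5

The green circle moved from (8.3, 10.2) to (7.2, 6.9), a distance of √(1.1² + 3.3²) ≈ 3.5.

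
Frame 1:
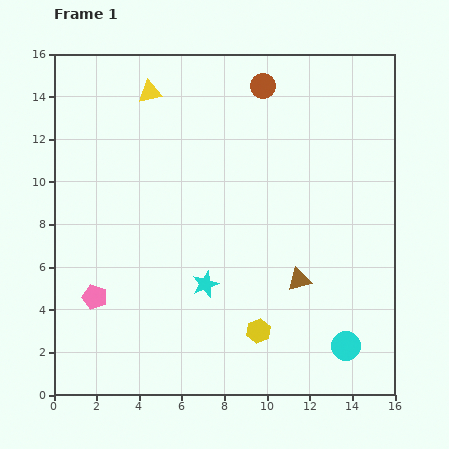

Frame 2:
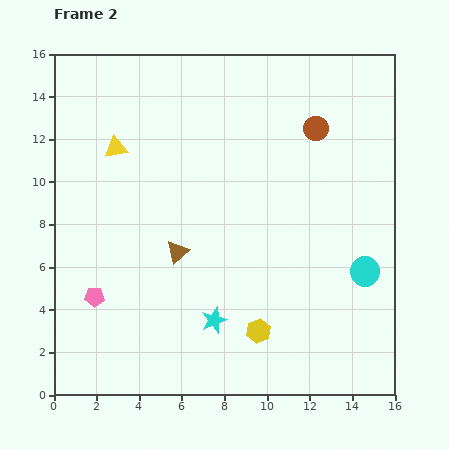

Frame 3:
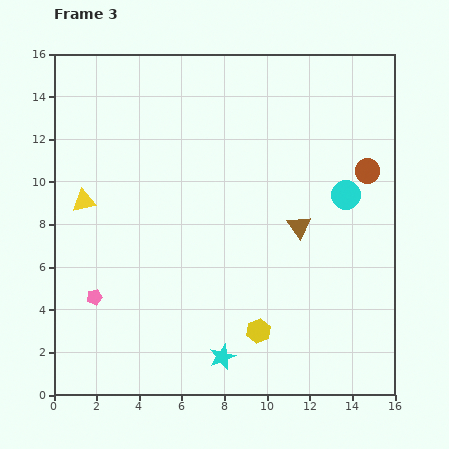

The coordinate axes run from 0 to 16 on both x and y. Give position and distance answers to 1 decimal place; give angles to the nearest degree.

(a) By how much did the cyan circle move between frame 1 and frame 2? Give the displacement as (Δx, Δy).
(0.9, 3.5)

The cyan circle was at (13.7, 2.3) in frame 1 and (14.6, 5.8) in frame 2.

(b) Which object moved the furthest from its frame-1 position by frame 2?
the brown triangle

(moved 5.8; next 3.6)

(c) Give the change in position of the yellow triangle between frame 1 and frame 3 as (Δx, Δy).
(-3.1, -5.1)

The yellow triangle was at (4.5, 14.2) in frame 1 and (1.4, 9.1) in frame 3.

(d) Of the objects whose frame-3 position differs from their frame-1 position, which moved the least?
the brown triangle

(moved 2.5)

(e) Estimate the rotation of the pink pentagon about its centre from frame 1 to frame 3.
30° counter-clockwise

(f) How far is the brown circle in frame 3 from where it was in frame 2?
3.1

The brown circle moved from (12.3, 12.5) to (14.7, 10.5), a distance of √(2.4² + 2.0²) ≈ 3.1.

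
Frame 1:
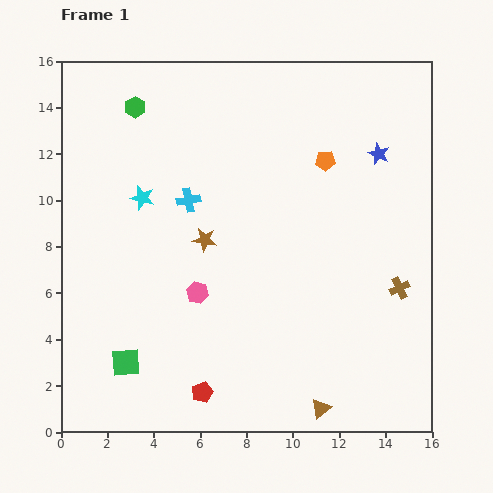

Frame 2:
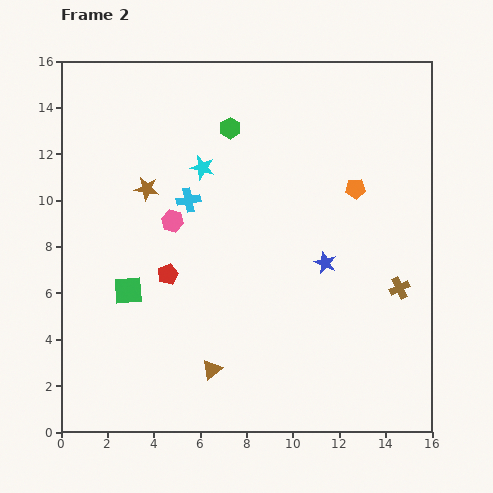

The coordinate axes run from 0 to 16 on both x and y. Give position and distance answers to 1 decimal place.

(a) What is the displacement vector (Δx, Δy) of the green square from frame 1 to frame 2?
(0.1, 3.1)

The green square was at (2.8, 3.0) in frame 1 and (2.9, 6.1) in frame 2.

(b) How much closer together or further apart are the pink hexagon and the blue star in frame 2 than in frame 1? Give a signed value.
-3.0

Distance in frame 1: 9.8. Distance in frame 2: 6.8.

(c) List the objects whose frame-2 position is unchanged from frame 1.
the brown cross, the cyan cross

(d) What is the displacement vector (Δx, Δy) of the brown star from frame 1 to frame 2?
(-2.5, 2.2)

The brown star was at (6.2, 8.3) in frame 1 and (3.7, 10.5) in frame 2.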